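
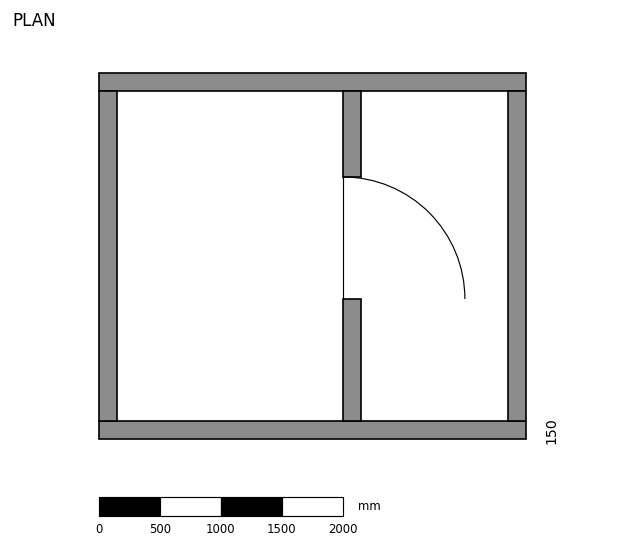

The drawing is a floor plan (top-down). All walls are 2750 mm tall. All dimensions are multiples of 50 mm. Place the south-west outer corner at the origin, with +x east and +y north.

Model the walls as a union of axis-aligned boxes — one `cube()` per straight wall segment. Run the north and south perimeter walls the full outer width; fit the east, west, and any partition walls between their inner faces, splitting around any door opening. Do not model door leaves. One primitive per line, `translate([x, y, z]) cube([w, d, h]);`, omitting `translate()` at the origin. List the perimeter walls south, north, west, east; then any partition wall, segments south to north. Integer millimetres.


cube([3500, 150, 2750]);
translate([0, 2850, 0]) cube([3500, 150, 2750]);
translate([0, 150, 0]) cube([150, 2700, 2750]);
translate([3350, 150, 0]) cube([150, 2700, 2750]);
translate([2000, 150, 0]) cube([150, 1000, 2750]);
translate([2000, 2150, 0]) cube([150, 700, 2750]);


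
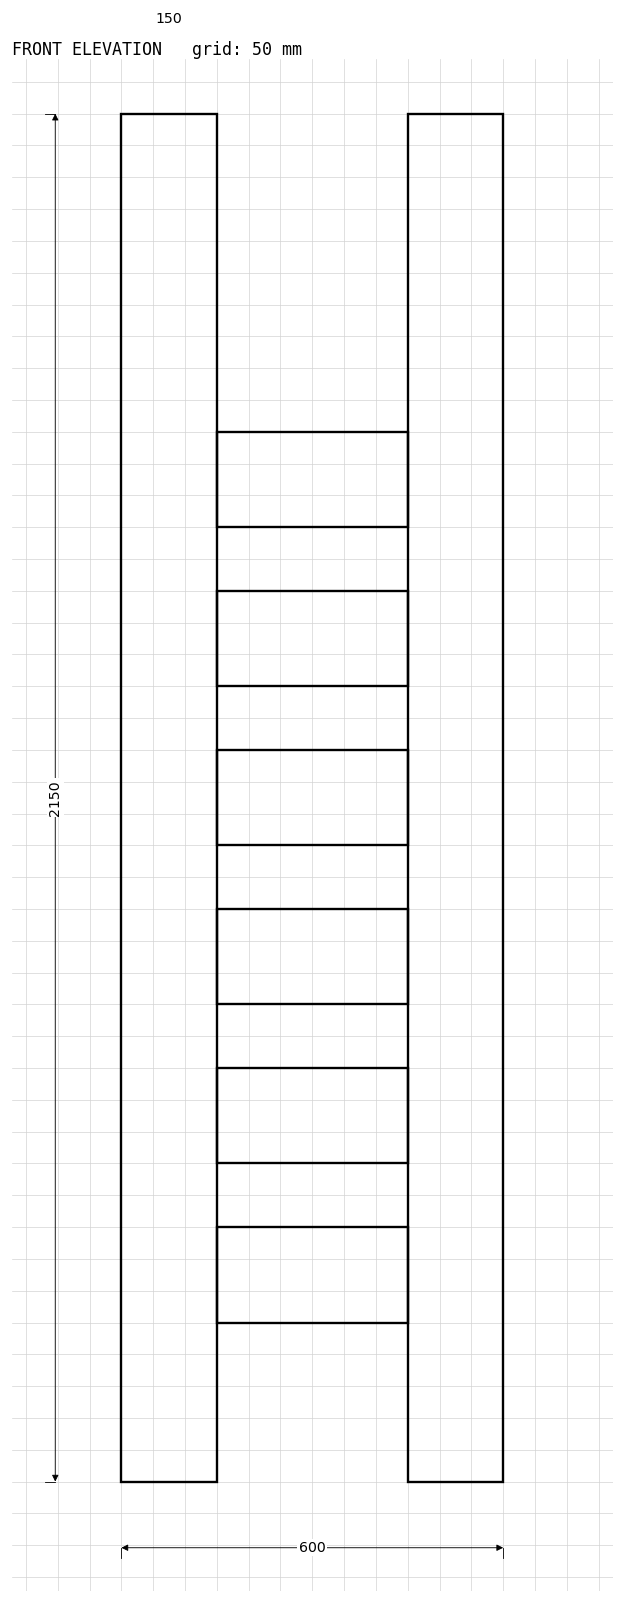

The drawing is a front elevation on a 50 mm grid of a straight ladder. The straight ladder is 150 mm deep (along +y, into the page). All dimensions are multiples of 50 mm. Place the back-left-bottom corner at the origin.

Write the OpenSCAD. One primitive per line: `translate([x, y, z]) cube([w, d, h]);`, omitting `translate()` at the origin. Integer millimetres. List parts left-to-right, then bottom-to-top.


cube([150, 150, 2150]);
translate([150, 0, 250]) cube([300, 150, 150]);
translate([150, 0, 500]) cube([300, 150, 150]);
translate([150, 0, 750]) cube([300, 150, 150]);
translate([150, 0, 1000]) cube([300, 150, 150]);
translate([150, 0, 1250]) cube([300, 150, 150]);
translate([150, 0, 1500]) cube([300, 150, 150]);
translate([450, 0, 0]) cube([150, 150, 2150]);


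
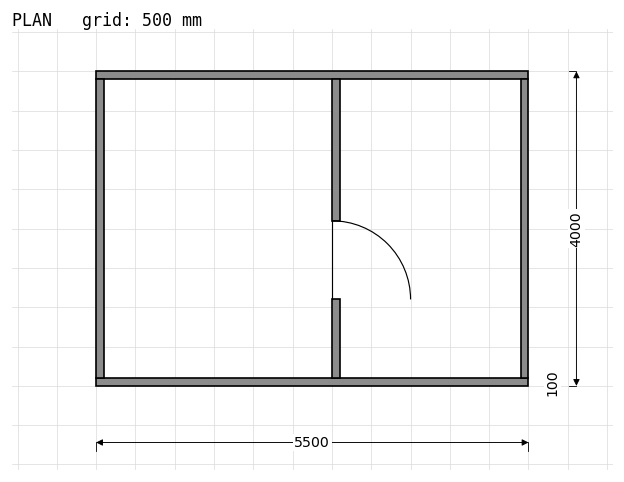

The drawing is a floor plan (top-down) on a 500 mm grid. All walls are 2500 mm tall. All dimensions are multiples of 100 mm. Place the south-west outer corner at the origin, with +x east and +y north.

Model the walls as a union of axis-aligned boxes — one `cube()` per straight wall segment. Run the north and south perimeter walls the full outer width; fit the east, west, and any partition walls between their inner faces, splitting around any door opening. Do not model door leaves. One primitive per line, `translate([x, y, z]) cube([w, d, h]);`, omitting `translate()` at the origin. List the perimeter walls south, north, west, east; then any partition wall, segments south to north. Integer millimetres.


cube([5500, 100, 2500]);
translate([0, 3900, 0]) cube([5500, 100, 2500]);
translate([0, 100, 0]) cube([100, 3800, 2500]);
translate([5400, 100, 0]) cube([100, 3800, 2500]);
translate([3000, 100, 0]) cube([100, 1000, 2500]);
translate([3000, 2100, 0]) cube([100, 1800, 2500]);


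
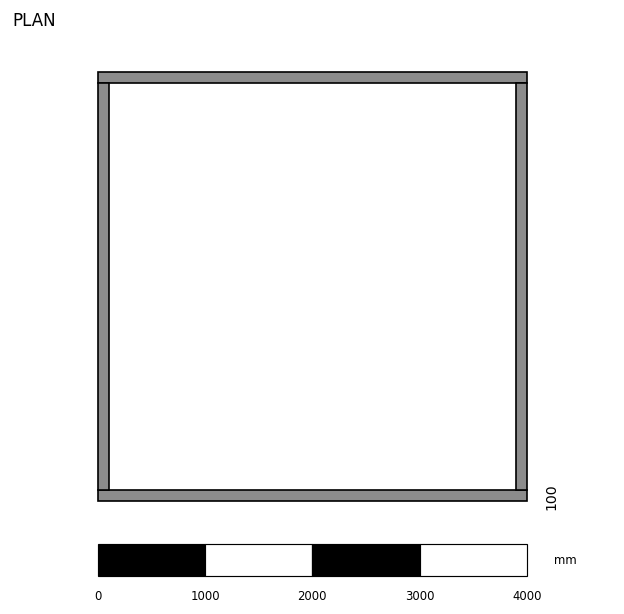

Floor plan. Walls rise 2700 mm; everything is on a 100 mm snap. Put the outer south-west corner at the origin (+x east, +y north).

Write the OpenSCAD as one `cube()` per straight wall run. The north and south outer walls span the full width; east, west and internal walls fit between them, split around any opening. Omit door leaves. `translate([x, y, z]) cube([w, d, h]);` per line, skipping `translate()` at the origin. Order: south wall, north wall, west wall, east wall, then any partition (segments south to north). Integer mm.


cube([4000, 100, 2700]);
translate([0, 3900, 0]) cube([4000, 100, 2700]);
translate([0, 100, 0]) cube([100, 3800, 2700]);
translate([3900, 100, 0]) cube([100, 3800, 2700]);


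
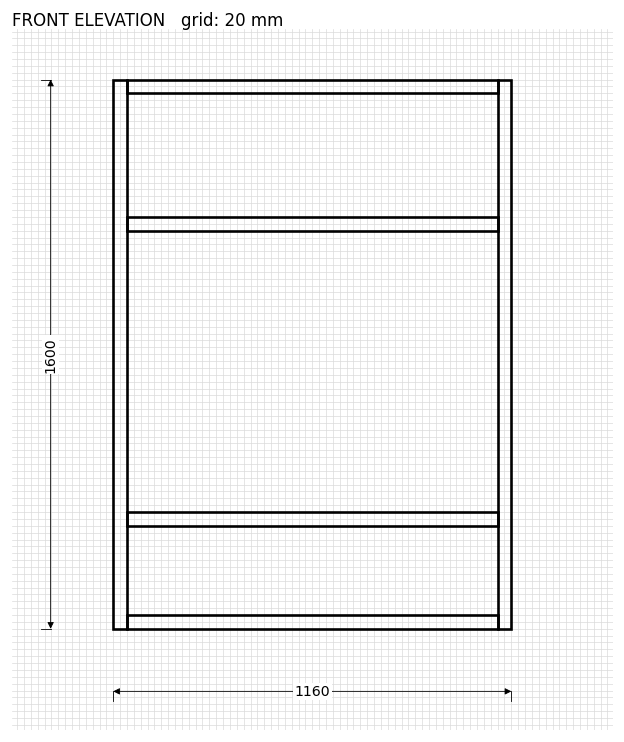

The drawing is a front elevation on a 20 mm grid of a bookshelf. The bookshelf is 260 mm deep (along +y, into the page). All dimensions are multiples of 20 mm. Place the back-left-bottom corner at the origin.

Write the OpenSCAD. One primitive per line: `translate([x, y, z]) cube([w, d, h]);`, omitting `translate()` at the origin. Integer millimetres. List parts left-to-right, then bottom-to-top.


cube([40, 260, 1600]);
translate([40, 0, 0]) cube([1080, 260, 40]);
translate([40, 0, 300]) cube([1080, 260, 40]);
translate([40, 0, 1160]) cube([1080, 260, 40]);
translate([40, 0, 1560]) cube([1080, 260, 40]);
translate([1120, 0, 0]) cube([40, 260, 1600]);


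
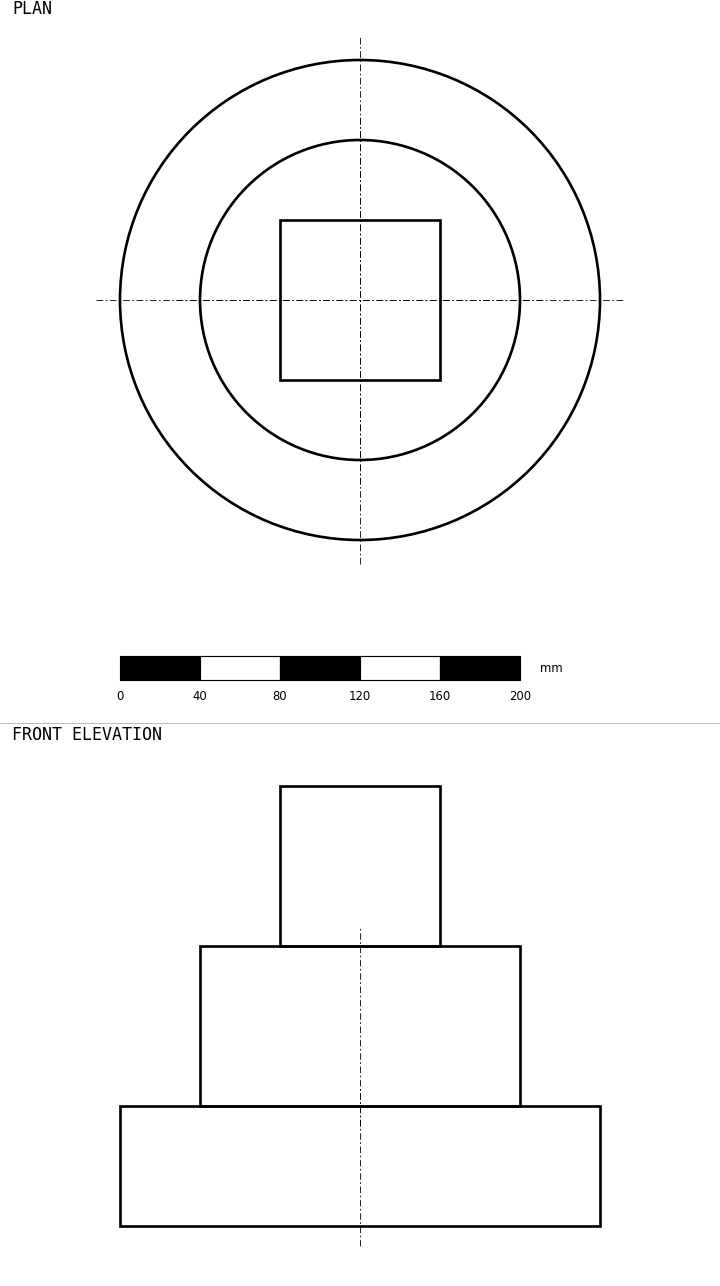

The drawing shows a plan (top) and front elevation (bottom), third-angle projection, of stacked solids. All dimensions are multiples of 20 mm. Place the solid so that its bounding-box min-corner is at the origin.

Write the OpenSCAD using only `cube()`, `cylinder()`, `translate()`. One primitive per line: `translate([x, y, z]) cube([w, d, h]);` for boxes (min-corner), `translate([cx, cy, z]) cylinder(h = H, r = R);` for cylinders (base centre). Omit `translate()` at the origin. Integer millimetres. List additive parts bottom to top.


translate([120, 120, 0]) cylinder(h = 60, r = 120);
translate([120, 120, 60]) cylinder(h = 80, r = 80);
translate([80, 80, 140]) cube([80, 80, 80]);


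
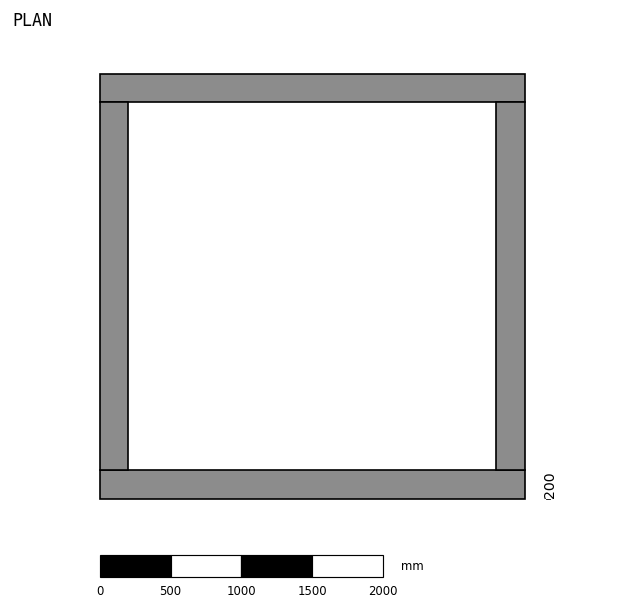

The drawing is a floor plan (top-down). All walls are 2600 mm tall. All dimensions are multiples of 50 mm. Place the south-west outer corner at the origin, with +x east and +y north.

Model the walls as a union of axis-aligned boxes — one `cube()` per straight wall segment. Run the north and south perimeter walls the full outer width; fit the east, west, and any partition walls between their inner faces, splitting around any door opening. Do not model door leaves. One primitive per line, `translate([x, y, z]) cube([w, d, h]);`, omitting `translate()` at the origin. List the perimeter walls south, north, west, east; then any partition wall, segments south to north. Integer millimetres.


cube([3000, 200, 2600]);
translate([0, 2800, 0]) cube([3000, 200, 2600]);
translate([0, 200, 0]) cube([200, 2600, 2600]);
translate([2800, 200, 0]) cube([200, 2600, 2600]);


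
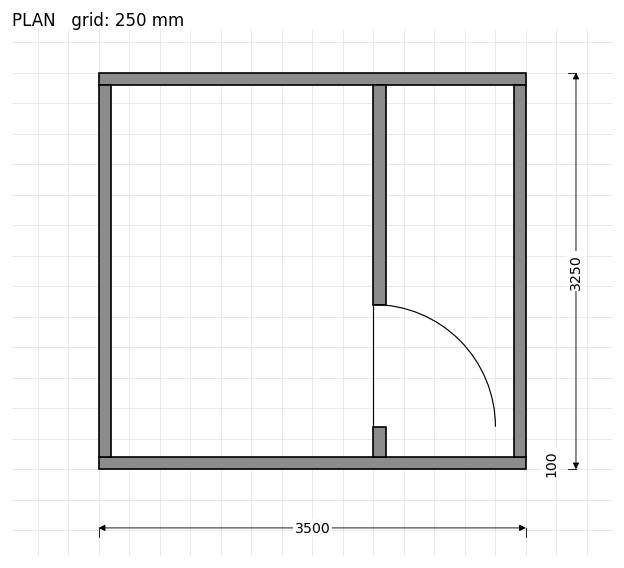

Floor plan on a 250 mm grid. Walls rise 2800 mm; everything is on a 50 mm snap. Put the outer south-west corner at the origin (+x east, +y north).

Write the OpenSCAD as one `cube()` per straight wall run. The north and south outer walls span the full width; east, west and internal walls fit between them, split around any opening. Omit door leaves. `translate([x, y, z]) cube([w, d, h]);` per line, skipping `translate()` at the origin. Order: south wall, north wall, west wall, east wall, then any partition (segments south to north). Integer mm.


cube([3500, 100, 2800]);
translate([0, 3150, 0]) cube([3500, 100, 2800]);
translate([0, 100, 0]) cube([100, 3050, 2800]);
translate([3400, 100, 0]) cube([100, 3050, 2800]);
translate([2250, 100, 0]) cube([100, 250, 2800]);
translate([2250, 1350, 0]) cube([100, 1800, 2800]);


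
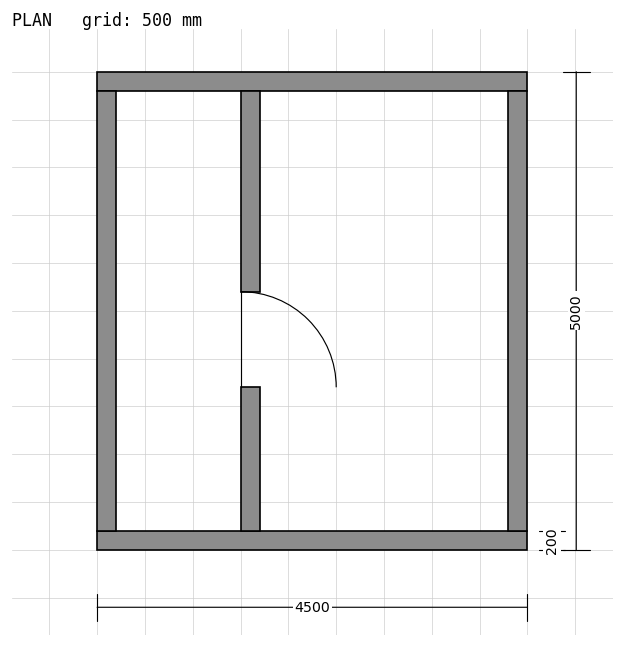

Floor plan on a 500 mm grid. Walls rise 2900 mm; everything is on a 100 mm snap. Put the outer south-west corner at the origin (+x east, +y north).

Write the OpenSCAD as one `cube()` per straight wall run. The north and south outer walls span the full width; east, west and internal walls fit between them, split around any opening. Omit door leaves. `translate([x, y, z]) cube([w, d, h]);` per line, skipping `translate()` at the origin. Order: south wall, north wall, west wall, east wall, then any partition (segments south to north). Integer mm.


cube([4500, 200, 2900]);
translate([0, 4800, 0]) cube([4500, 200, 2900]);
translate([0, 200, 0]) cube([200, 4600, 2900]);
translate([4300, 200, 0]) cube([200, 4600, 2900]);
translate([1500, 200, 0]) cube([200, 1500, 2900]);
translate([1500, 2700, 0]) cube([200, 2100, 2900]);


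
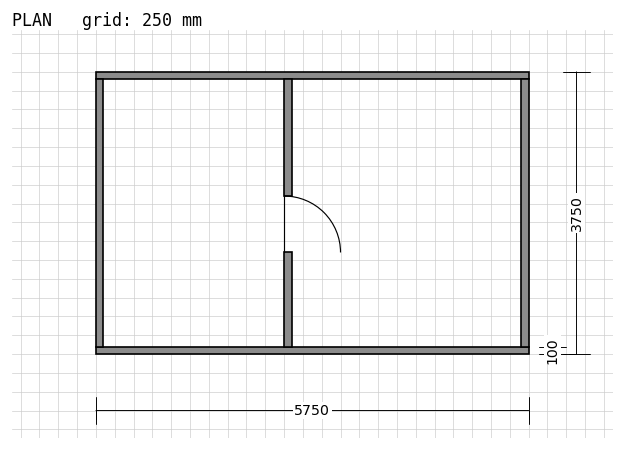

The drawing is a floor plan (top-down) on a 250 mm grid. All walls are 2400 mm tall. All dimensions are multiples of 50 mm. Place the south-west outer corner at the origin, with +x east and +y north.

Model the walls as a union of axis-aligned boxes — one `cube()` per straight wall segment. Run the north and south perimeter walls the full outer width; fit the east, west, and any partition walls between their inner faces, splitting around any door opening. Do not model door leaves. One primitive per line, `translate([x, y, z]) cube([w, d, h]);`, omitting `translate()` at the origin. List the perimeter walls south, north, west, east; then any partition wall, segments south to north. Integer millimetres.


cube([5750, 100, 2400]);
translate([0, 3650, 0]) cube([5750, 100, 2400]);
translate([0, 100, 0]) cube([100, 3550, 2400]);
translate([5650, 100, 0]) cube([100, 3550, 2400]);
translate([2500, 100, 0]) cube([100, 1250, 2400]);
translate([2500, 2100, 0]) cube([100, 1550, 2400]);


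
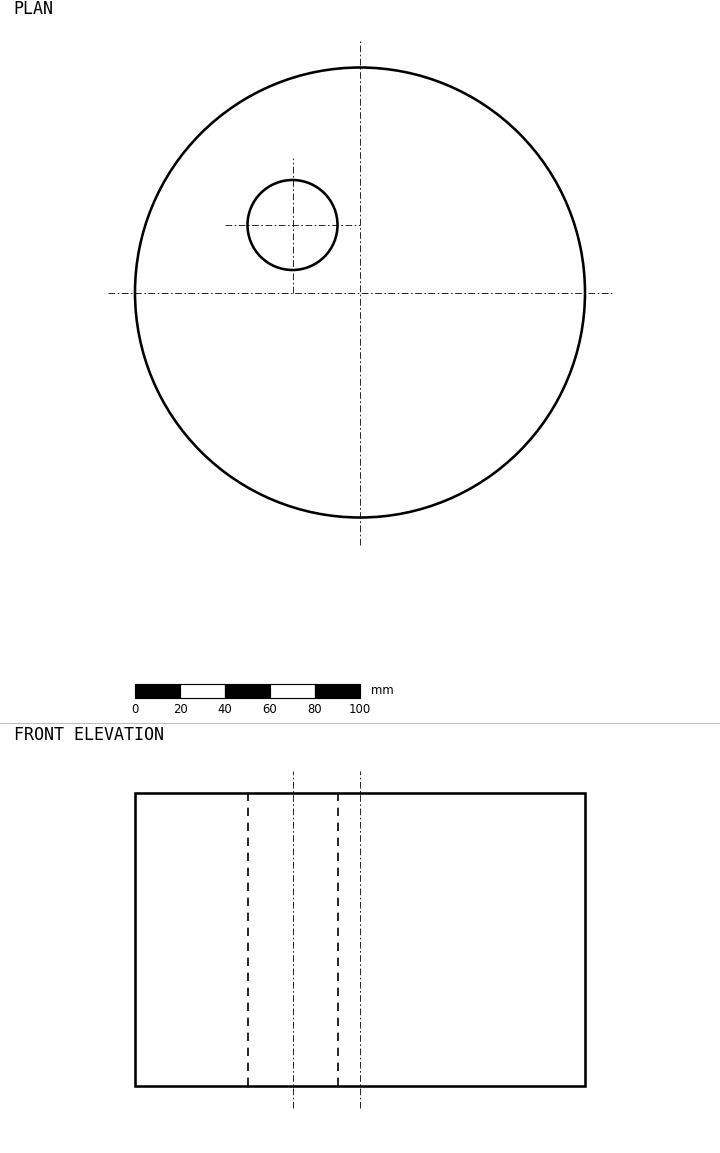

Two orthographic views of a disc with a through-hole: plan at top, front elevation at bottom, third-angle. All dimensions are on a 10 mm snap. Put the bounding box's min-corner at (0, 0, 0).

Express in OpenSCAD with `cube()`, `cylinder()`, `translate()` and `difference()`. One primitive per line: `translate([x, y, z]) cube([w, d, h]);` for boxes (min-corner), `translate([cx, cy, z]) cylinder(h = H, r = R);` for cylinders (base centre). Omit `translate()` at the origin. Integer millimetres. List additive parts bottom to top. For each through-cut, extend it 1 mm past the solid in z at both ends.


difference() {
  translate([100, 100, 0]) cylinder(h = 130, r = 100);
  translate([70, 130, -1]) cylinder(h = 132, r = 20);
}


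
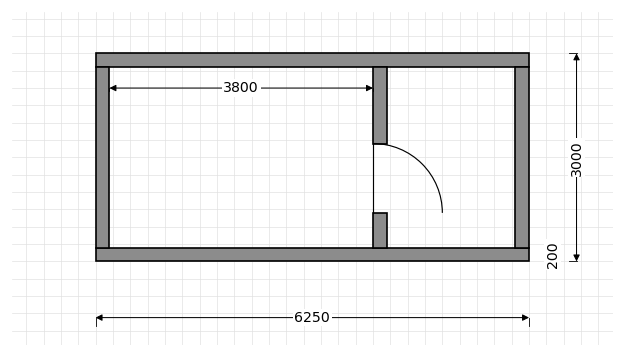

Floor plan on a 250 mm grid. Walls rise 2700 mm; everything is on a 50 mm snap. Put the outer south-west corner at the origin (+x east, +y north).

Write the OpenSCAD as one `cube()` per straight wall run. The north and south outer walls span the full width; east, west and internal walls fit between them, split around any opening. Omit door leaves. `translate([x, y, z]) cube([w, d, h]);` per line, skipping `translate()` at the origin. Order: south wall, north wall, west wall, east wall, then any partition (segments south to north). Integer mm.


cube([6250, 200, 2700]);
translate([0, 2800, 0]) cube([6250, 200, 2700]);
translate([0, 200, 0]) cube([200, 2600, 2700]);
translate([6050, 200, 0]) cube([200, 2600, 2700]);
translate([4000, 200, 0]) cube([200, 500, 2700]);
translate([4000, 1700, 0]) cube([200, 1100, 2700]);


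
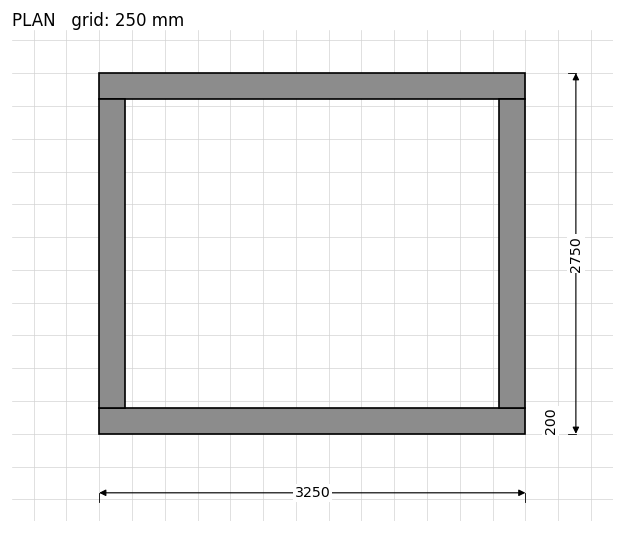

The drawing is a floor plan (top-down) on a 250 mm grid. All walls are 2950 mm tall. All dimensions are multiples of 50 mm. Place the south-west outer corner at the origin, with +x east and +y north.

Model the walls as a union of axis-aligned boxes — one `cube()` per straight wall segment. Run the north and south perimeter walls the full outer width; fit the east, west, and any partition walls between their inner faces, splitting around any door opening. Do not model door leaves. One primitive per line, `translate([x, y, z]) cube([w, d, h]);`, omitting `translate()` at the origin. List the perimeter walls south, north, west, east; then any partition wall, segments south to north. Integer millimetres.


cube([3250, 200, 2950]);
translate([0, 2550, 0]) cube([3250, 200, 2950]);
translate([0, 200, 0]) cube([200, 2350, 2950]);
translate([3050, 200, 0]) cube([200, 2350, 2950]);


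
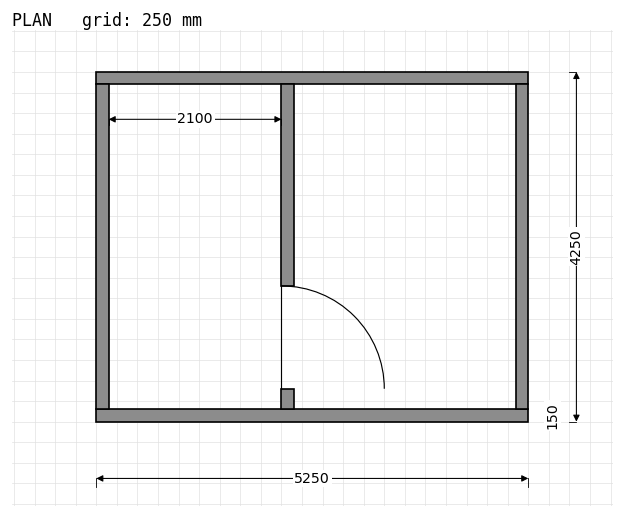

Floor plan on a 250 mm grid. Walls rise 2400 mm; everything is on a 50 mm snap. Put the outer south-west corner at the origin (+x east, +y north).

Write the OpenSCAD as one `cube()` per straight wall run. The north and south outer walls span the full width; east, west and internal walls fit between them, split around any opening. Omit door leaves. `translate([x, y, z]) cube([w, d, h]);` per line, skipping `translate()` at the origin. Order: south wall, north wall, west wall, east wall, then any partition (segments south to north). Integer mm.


cube([5250, 150, 2400]);
translate([0, 4100, 0]) cube([5250, 150, 2400]);
translate([0, 150, 0]) cube([150, 3950, 2400]);
translate([5100, 150, 0]) cube([150, 3950, 2400]);
translate([2250, 150, 0]) cube([150, 250, 2400]);
translate([2250, 1650, 0]) cube([150, 2450, 2400]);


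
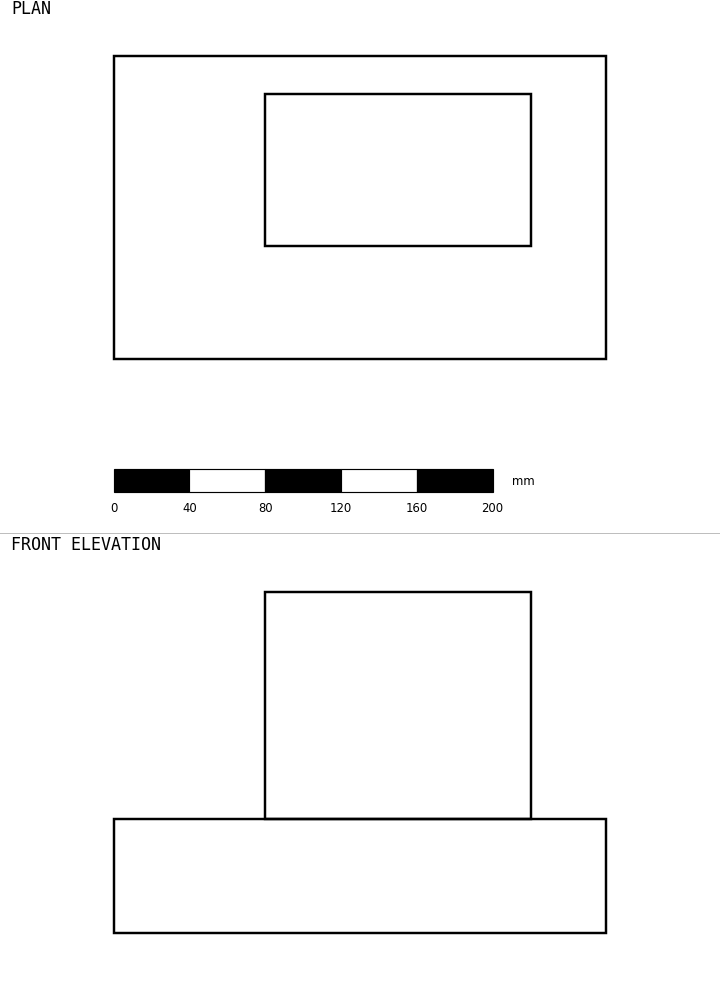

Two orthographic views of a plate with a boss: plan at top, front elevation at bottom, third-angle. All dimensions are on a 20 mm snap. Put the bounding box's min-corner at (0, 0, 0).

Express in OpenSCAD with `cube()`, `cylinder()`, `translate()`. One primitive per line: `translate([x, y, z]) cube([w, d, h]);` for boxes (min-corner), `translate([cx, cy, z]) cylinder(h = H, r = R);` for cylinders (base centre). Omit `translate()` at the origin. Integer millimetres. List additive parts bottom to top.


cube([260, 160, 60]);
translate([80, 60, 60]) cube([140, 80, 120]);


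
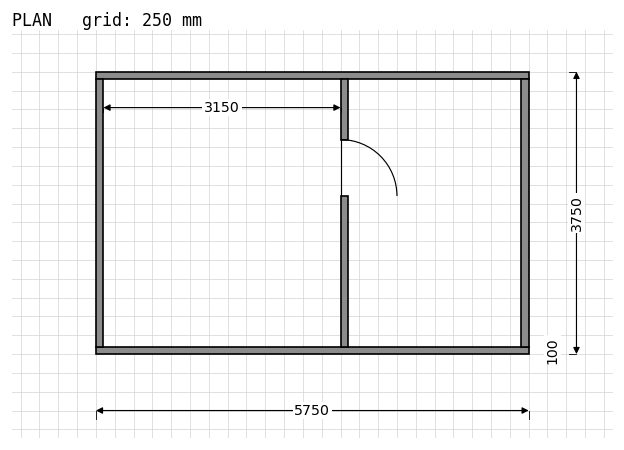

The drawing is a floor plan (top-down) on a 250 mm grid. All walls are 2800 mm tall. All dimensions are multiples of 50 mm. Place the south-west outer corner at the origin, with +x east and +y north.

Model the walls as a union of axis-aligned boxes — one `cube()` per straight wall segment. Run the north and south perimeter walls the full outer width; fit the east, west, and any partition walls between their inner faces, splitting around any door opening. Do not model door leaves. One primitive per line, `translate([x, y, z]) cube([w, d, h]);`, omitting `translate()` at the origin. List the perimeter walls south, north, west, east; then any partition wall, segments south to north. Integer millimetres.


cube([5750, 100, 2800]);
translate([0, 3650, 0]) cube([5750, 100, 2800]);
translate([0, 100, 0]) cube([100, 3550, 2800]);
translate([5650, 100, 0]) cube([100, 3550, 2800]);
translate([3250, 100, 0]) cube([100, 2000, 2800]);
translate([3250, 2850, 0]) cube([100, 800, 2800]);


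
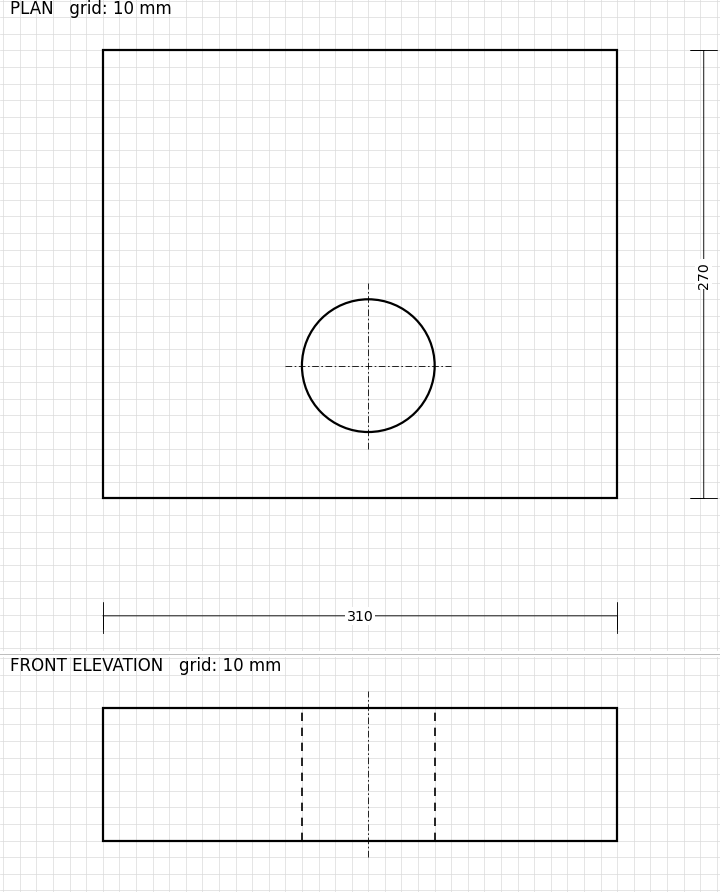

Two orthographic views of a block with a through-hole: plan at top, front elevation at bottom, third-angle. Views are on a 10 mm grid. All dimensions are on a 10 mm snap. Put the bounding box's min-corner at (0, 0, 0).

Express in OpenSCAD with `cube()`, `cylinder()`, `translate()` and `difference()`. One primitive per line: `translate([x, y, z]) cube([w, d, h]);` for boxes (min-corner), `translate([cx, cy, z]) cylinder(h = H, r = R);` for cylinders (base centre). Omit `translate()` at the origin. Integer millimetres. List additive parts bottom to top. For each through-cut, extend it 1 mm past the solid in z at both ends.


difference() {
  cube([310, 270, 80]);
  translate([160, 80, -1]) cylinder(h = 82, r = 40);
}


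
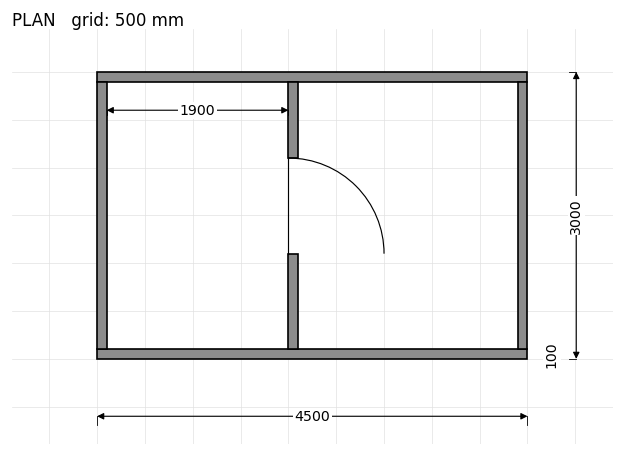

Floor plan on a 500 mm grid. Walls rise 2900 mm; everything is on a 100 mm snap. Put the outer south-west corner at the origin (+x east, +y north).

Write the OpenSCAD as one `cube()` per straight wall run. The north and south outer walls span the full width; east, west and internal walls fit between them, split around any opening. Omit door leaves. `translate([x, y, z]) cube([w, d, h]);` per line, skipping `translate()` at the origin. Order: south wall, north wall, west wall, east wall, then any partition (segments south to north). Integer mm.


cube([4500, 100, 2900]);
translate([0, 2900, 0]) cube([4500, 100, 2900]);
translate([0, 100, 0]) cube([100, 2800, 2900]);
translate([4400, 100, 0]) cube([100, 2800, 2900]);
translate([2000, 100, 0]) cube([100, 1000, 2900]);
translate([2000, 2100, 0]) cube([100, 800, 2900]);


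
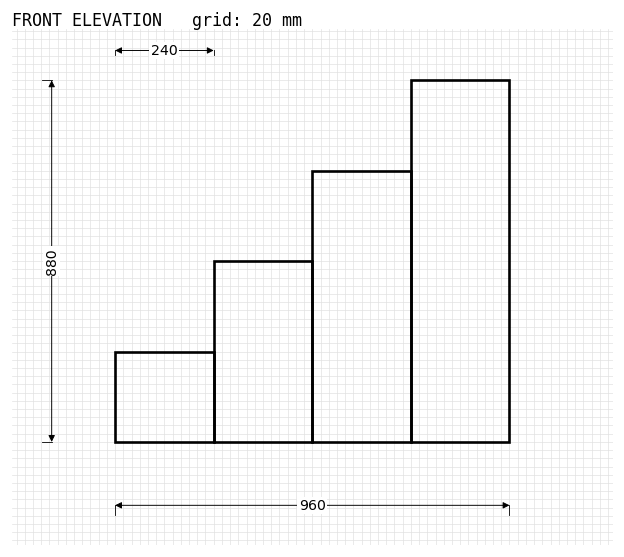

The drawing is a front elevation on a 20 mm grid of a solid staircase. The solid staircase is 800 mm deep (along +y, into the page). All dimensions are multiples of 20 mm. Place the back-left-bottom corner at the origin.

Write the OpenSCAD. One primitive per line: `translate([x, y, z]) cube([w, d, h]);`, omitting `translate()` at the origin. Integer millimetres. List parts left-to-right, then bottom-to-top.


cube([240, 800, 220]);
translate([240, 0, 0]) cube([240, 800, 440]);
translate([480, 0, 0]) cube([240, 800, 660]);
translate([720, 0, 0]) cube([240, 800, 880]);


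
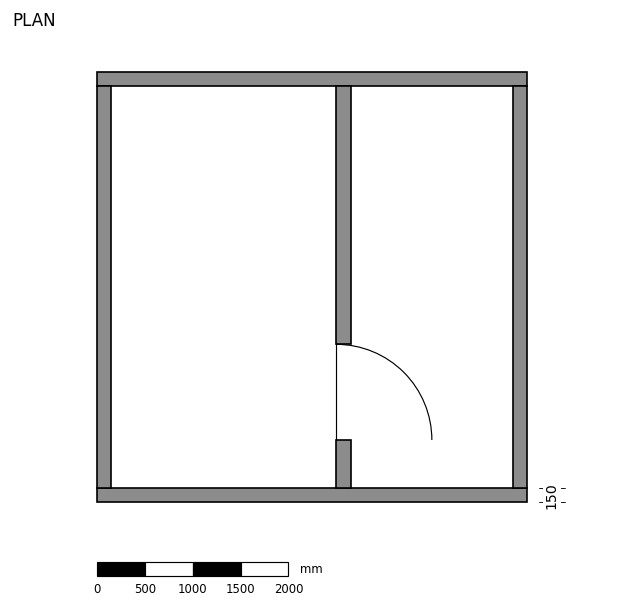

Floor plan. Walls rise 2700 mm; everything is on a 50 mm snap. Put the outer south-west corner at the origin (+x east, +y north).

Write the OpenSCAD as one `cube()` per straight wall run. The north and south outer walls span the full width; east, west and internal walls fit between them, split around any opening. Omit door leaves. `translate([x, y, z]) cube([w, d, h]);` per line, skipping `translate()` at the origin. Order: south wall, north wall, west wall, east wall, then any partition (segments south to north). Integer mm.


cube([4500, 150, 2700]);
translate([0, 4350, 0]) cube([4500, 150, 2700]);
translate([0, 150, 0]) cube([150, 4200, 2700]);
translate([4350, 150, 0]) cube([150, 4200, 2700]);
translate([2500, 150, 0]) cube([150, 500, 2700]);
translate([2500, 1650, 0]) cube([150, 2700, 2700]);


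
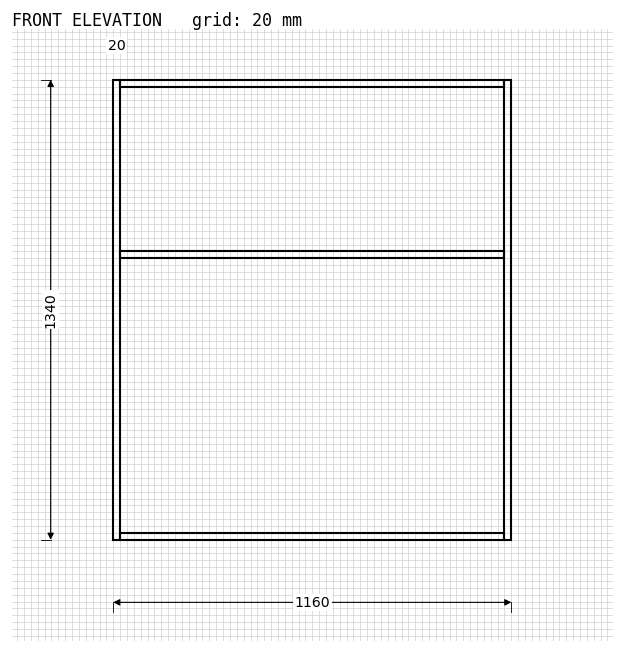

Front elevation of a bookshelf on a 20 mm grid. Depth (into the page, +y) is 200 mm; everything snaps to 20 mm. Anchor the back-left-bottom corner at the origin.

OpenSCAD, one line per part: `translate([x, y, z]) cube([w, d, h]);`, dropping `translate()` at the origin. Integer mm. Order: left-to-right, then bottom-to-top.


cube([20, 200, 1340]);
translate([20, 0, 0]) cube([1120, 200, 20]);
translate([20, 0, 820]) cube([1120, 200, 20]);
translate([20, 0, 1320]) cube([1120, 200, 20]);
translate([1140, 0, 0]) cube([20, 200, 1340]);


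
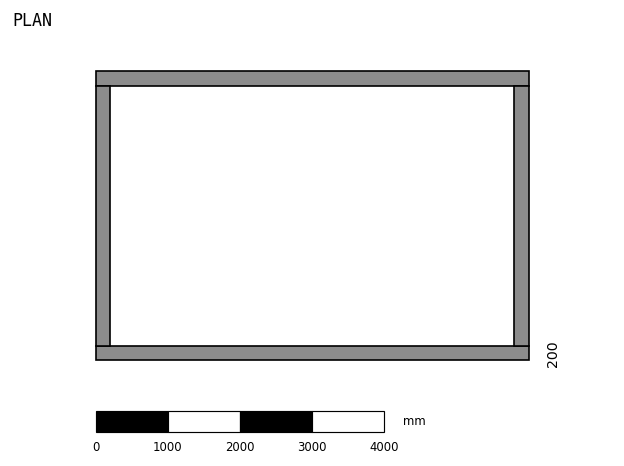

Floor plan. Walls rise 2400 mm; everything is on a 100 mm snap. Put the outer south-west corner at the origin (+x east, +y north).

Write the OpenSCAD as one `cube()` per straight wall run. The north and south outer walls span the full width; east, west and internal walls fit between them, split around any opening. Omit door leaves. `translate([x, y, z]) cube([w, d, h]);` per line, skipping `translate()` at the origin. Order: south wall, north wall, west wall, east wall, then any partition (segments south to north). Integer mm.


cube([6000, 200, 2400]);
translate([0, 3800, 0]) cube([6000, 200, 2400]);
translate([0, 200, 0]) cube([200, 3600, 2400]);
translate([5800, 200, 0]) cube([200, 3600, 2400]);


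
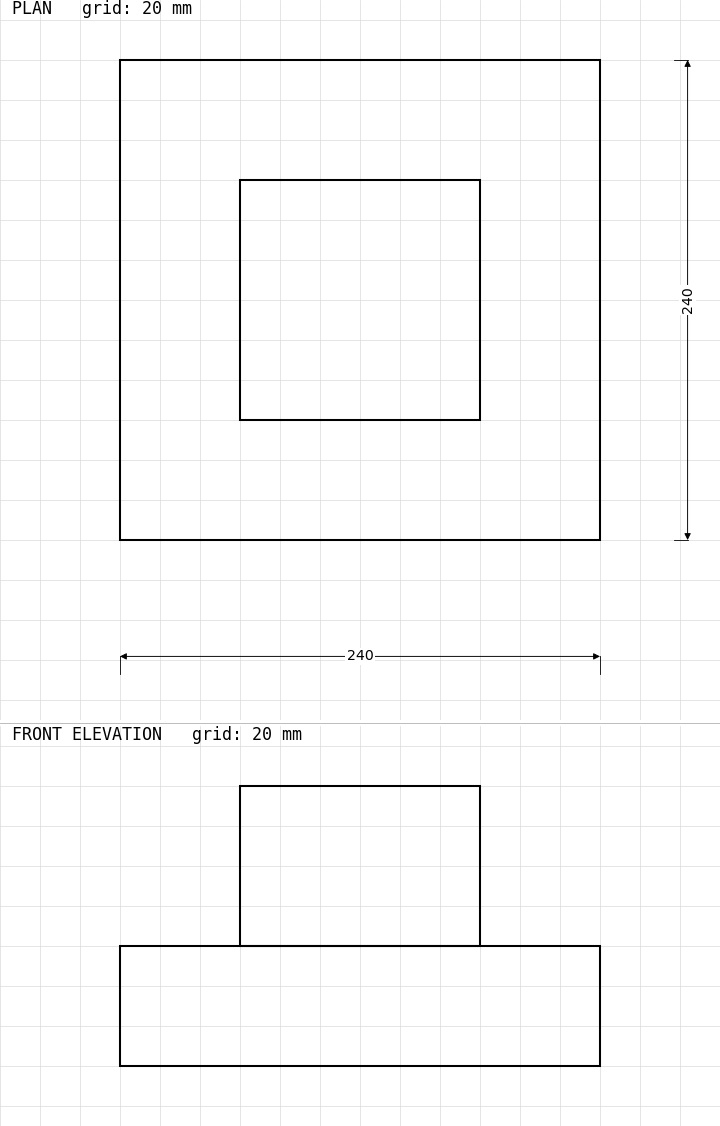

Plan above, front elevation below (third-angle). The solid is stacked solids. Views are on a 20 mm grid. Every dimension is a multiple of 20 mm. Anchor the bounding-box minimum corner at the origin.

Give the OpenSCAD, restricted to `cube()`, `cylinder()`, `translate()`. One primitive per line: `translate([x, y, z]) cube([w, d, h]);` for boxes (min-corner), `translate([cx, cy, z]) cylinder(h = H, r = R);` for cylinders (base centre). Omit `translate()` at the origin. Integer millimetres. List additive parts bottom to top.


cube([240, 240, 60]);
translate([60, 60, 60]) cube([120, 120, 80]);


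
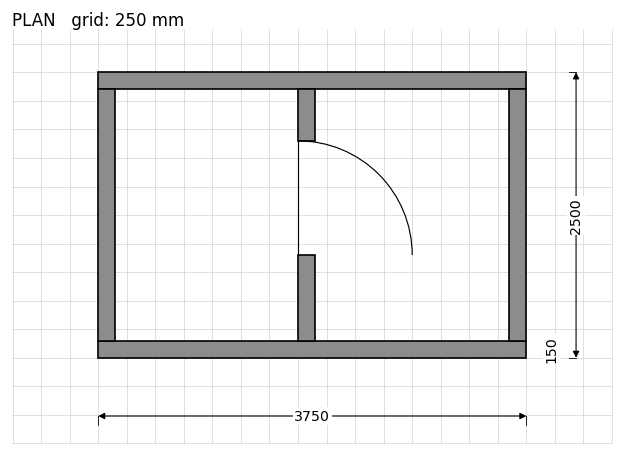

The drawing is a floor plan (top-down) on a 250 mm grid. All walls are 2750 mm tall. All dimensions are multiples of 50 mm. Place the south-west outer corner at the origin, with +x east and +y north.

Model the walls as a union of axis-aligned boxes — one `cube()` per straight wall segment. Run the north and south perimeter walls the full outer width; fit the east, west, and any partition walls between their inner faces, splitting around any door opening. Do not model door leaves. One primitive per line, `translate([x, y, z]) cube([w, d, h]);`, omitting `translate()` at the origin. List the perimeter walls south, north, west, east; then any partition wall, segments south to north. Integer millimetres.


cube([3750, 150, 2750]);
translate([0, 2350, 0]) cube([3750, 150, 2750]);
translate([0, 150, 0]) cube([150, 2200, 2750]);
translate([3600, 150, 0]) cube([150, 2200, 2750]);
translate([1750, 150, 0]) cube([150, 750, 2750]);
translate([1750, 1900, 0]) cube([150, 450, 2750]);


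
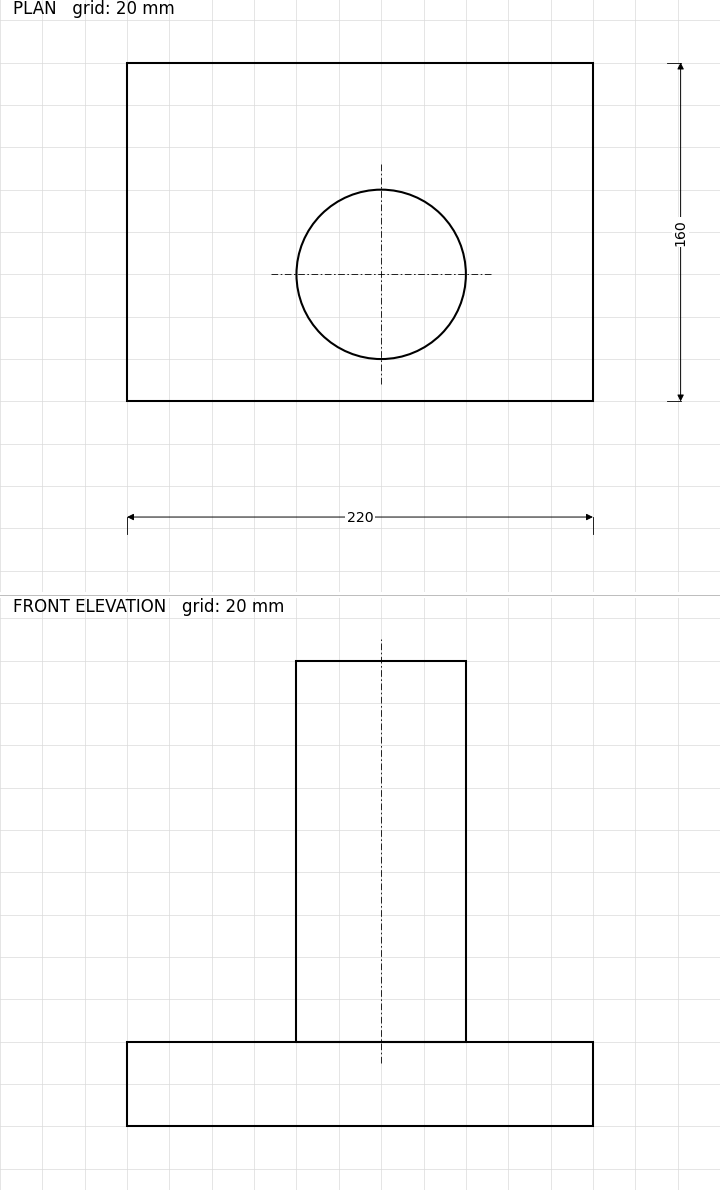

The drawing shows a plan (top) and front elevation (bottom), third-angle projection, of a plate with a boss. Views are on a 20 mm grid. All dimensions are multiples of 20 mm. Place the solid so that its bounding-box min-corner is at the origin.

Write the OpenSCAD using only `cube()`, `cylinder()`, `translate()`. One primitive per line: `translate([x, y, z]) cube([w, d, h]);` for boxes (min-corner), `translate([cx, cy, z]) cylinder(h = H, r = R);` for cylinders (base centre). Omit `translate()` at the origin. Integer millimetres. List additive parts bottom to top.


cube([220, 160, 40]);
translate([120, 60, 40]) cylinder(h = 180, r = 40);


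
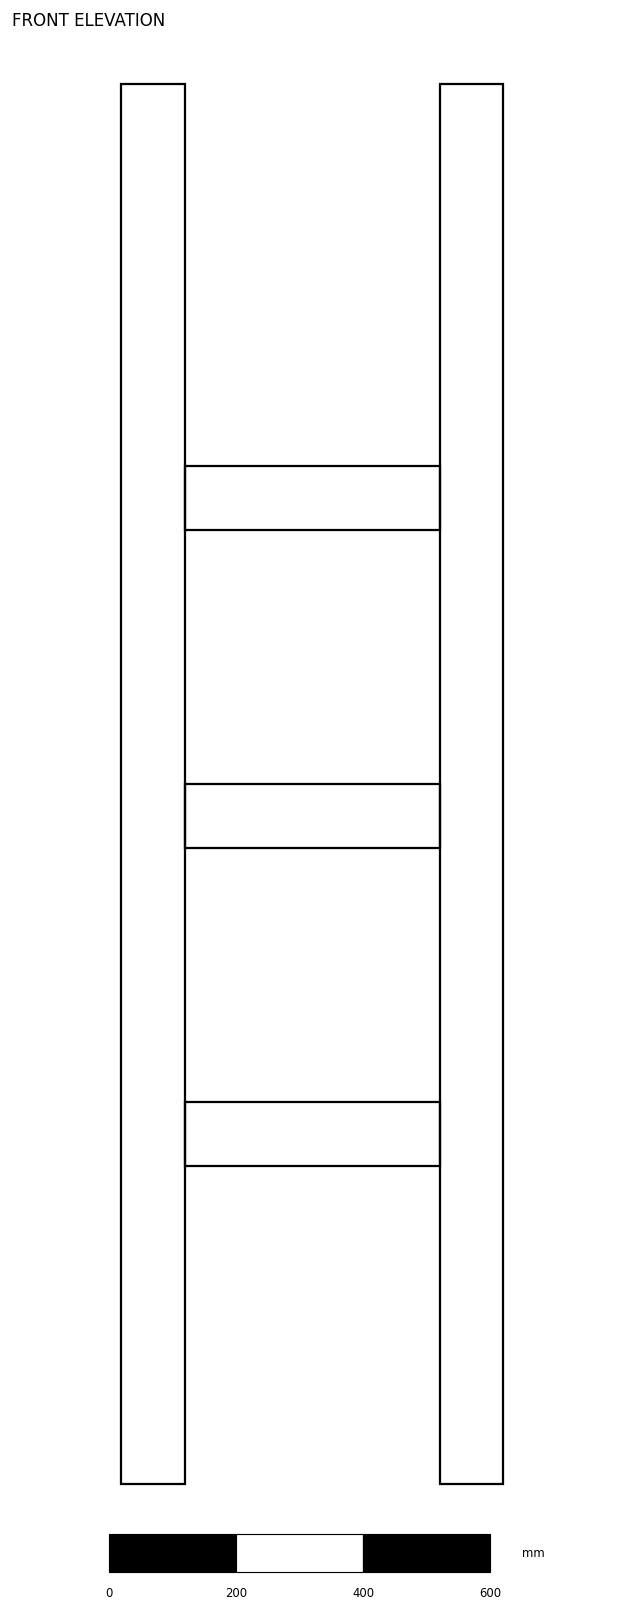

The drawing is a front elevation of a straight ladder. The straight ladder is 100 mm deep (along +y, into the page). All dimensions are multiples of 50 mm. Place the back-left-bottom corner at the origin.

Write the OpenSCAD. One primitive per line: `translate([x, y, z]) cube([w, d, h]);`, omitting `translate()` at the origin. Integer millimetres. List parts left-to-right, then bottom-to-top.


cube([100, 100, 2200]);
translate([100, 0, 500]) cube([400, 100, 100]);
translate([100, 0, 1000]) cube([400, 100, 100]);
translate([100, 0, 1500]) cube([400, 100, 100]);
translate([500, 0, 0]) cube([100, 100, 2200]);


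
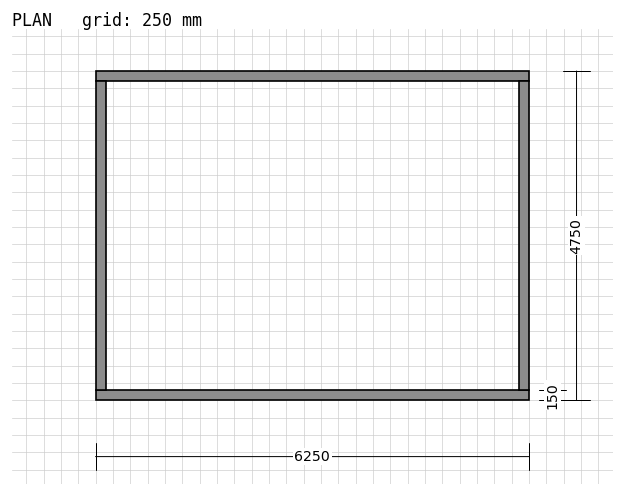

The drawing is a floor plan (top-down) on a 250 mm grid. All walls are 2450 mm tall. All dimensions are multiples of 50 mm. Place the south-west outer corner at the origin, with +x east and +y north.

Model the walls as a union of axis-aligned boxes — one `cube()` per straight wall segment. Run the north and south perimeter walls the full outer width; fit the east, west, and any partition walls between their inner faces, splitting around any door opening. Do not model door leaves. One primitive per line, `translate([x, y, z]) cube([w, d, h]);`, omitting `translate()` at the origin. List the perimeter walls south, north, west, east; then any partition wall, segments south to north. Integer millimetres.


cube([6250, 150, 2450]);
translate([0, 4600, 0]) cube([6250, 150, 2450]);
translate([0, 150, 0]) cube([150, 4450, 2450]);
translate([6100, 150, 0]) cube([150, 4450, 2450]);


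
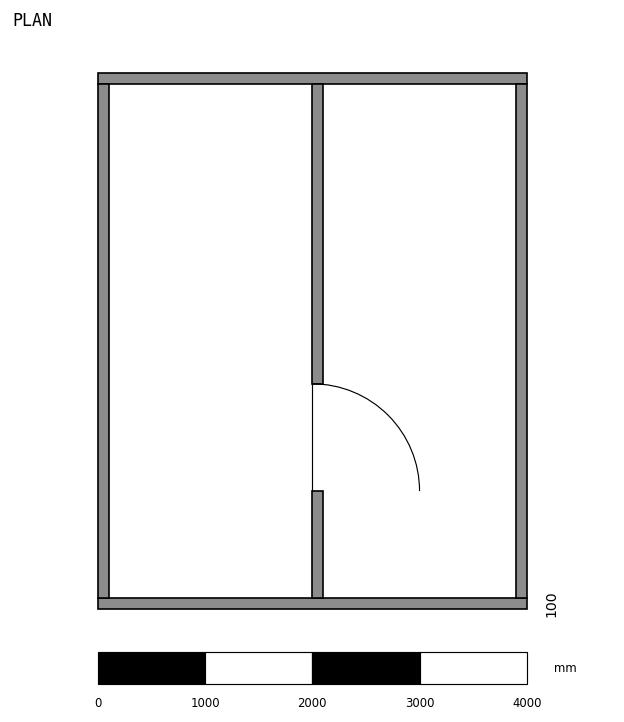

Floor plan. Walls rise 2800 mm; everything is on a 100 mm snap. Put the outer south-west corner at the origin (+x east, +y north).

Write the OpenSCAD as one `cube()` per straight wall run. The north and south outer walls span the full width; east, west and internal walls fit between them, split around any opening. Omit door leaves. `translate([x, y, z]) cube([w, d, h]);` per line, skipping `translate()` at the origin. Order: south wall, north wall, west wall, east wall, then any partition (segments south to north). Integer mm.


cube([4000, 100, 2800]);
translate([0, 4900, 0]) cube([4000, 100, 2800]);
translate([0, 100, 0]) cube([100, 4800, 2800]);
translate([3900, 100, 0]) cube([100, 4800, 2800]);
translate([2000, 100, 0]) cube([100, 1000, 2800]);
translate([2000, 2100, 0]) cube([100, 2800, 2800]);


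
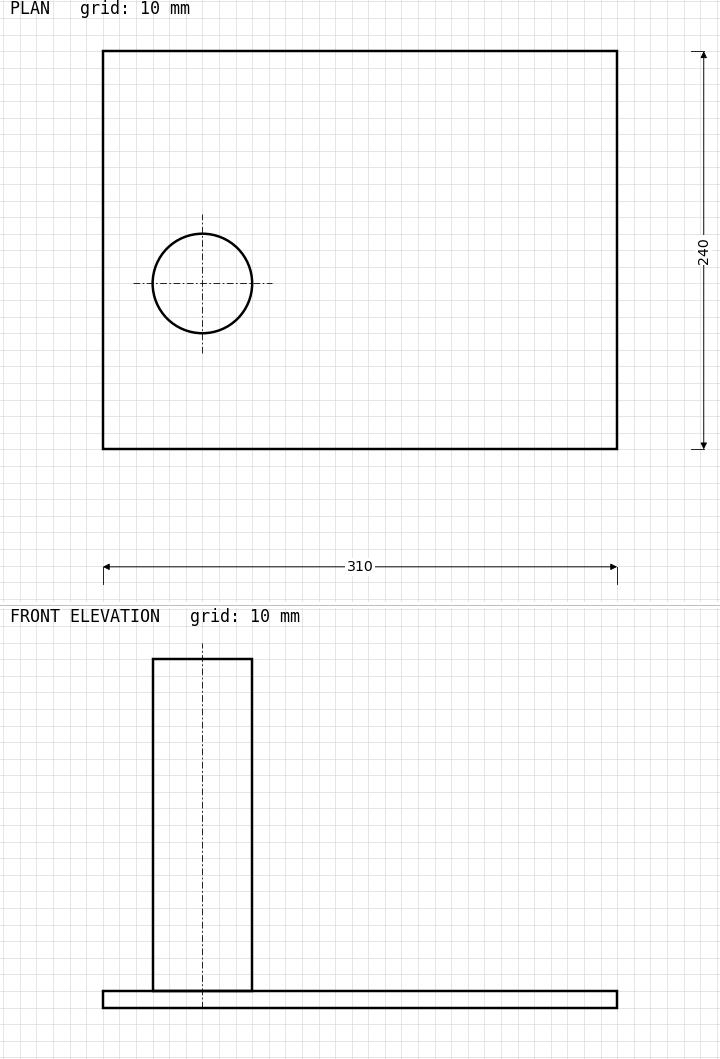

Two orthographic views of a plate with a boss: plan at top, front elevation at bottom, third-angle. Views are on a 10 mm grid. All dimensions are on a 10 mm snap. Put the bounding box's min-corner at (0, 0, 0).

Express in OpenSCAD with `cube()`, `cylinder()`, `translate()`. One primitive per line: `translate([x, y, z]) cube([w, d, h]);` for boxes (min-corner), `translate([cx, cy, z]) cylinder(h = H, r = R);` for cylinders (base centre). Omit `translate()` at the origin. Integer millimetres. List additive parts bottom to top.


cube([310, 240, 10]);
translate([60, 100, 10]) cylinder(h = 200, r = 30);


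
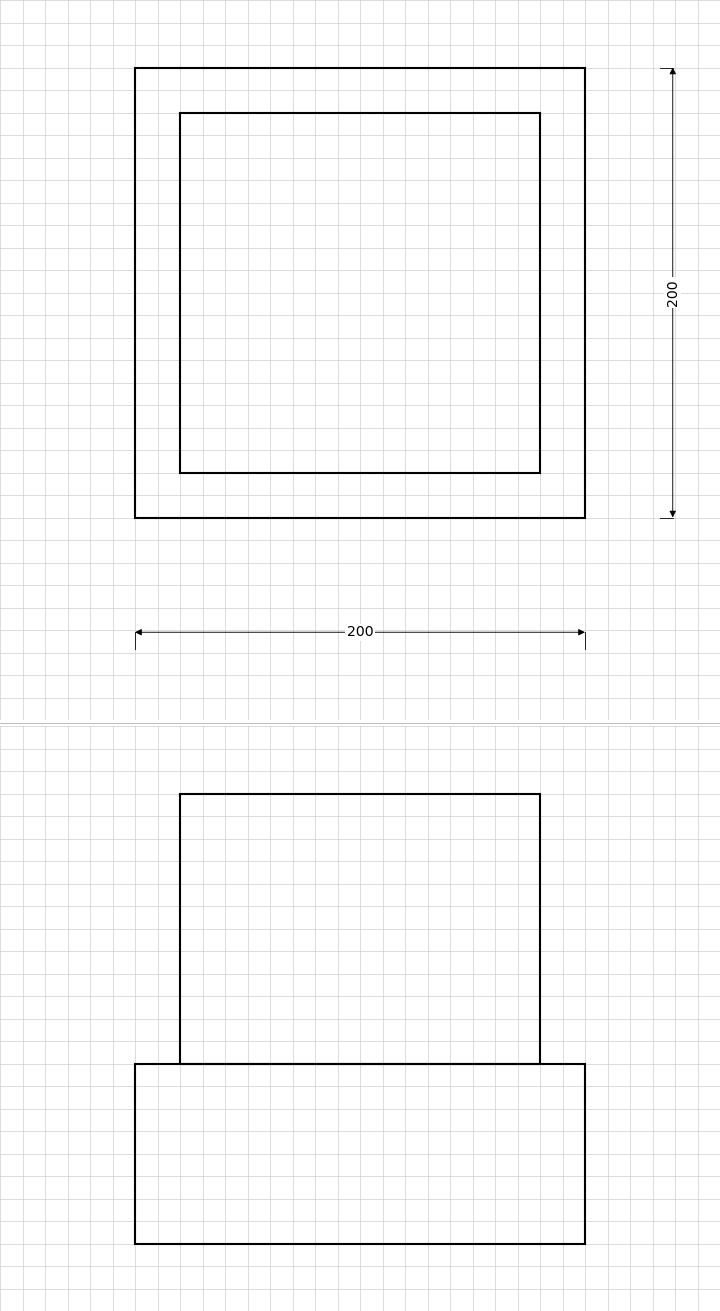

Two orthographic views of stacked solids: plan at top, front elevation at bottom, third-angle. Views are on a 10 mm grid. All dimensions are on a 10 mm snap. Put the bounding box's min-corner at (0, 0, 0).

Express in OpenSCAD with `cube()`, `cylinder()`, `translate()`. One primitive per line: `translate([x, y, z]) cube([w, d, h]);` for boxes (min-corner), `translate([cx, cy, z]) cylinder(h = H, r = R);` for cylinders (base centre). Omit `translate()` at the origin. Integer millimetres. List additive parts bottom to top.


cube([200, 200, 80]);
translate([20, 20, 80]) cube([160, 160, 120]);


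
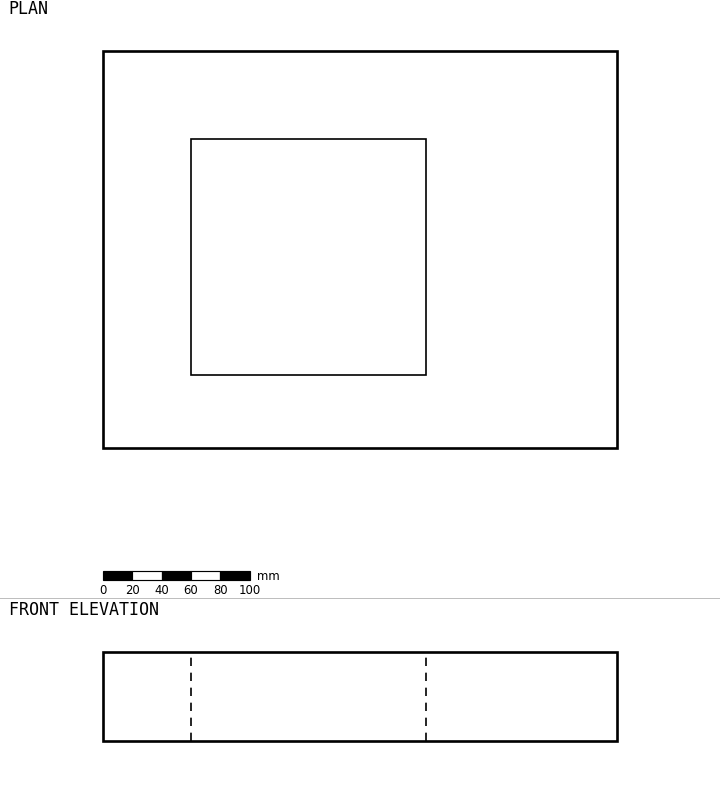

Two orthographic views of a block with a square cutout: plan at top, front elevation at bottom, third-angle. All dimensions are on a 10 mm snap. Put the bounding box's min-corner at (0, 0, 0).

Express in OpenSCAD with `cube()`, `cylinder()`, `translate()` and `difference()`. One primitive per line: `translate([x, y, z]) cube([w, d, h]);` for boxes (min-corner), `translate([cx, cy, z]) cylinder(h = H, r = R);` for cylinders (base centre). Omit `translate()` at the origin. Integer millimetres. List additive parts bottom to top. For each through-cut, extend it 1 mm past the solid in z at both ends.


difference() {
  cube([350, 270, 60]);
  translate([60, 50, -1]) cube([160, 160, 62]);
}


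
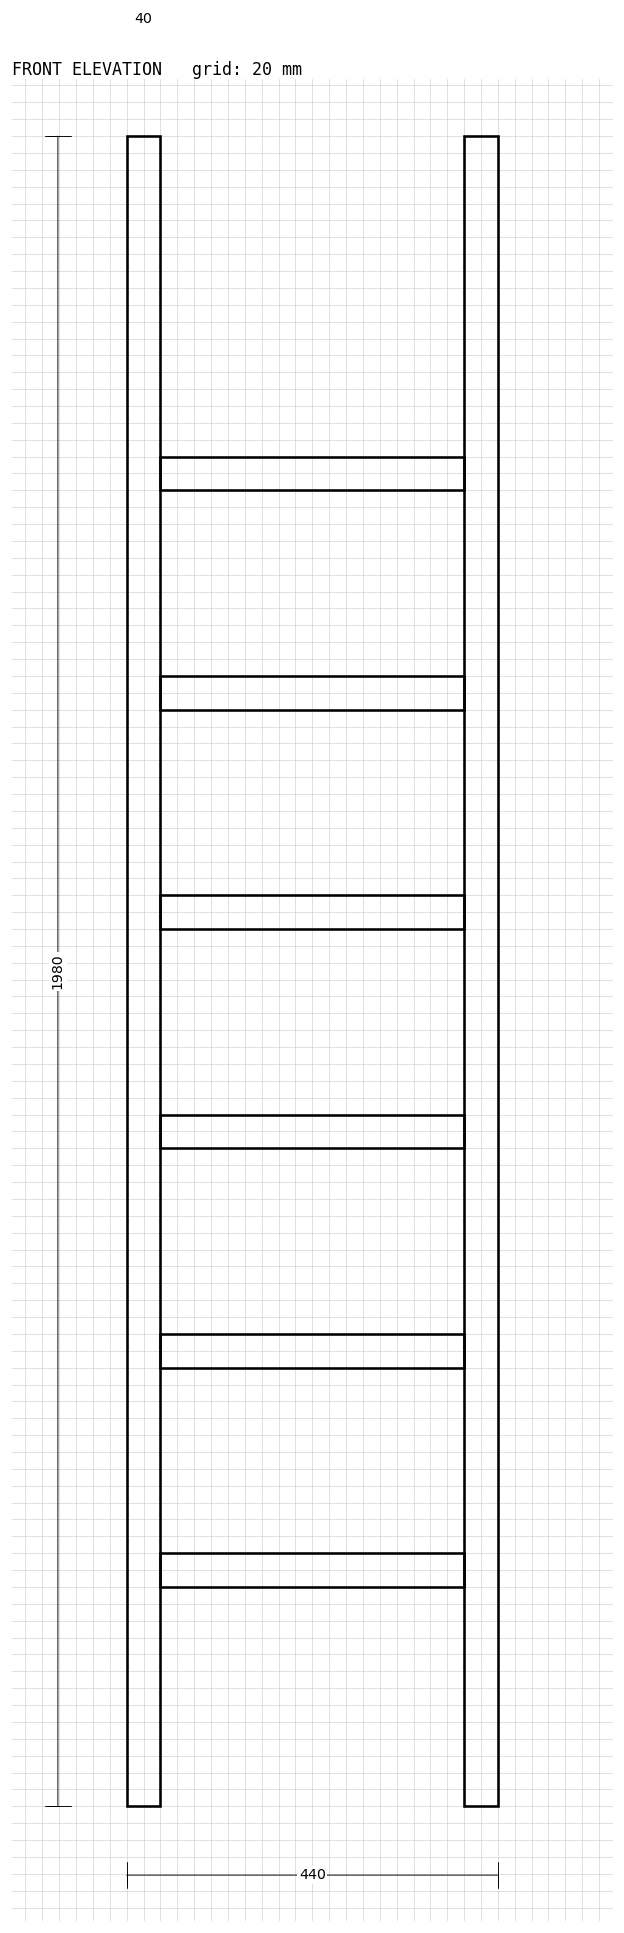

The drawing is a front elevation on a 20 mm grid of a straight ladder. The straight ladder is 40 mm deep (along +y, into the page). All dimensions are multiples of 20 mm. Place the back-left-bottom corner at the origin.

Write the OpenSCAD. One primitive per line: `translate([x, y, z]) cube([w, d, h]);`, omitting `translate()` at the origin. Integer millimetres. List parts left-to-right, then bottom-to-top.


cube([40, 40, 1980]);
translate([40, 0, 260]) cube([360, 40, 40]);
translate([40, 0, 520]) cube([360, 40, 40]);
translate([40, 0, 780]) cube([360, 40, 40]);
translate([40, 0, 1040]) cube([360, 40, 40]);
translate([40, 0, 1300]) cube([360, 40, 40]);
translate([40, 0, 1560]) cube([360, 40, 40]);
translate([400, 0, 0]) cube([40, 40, 1980]);


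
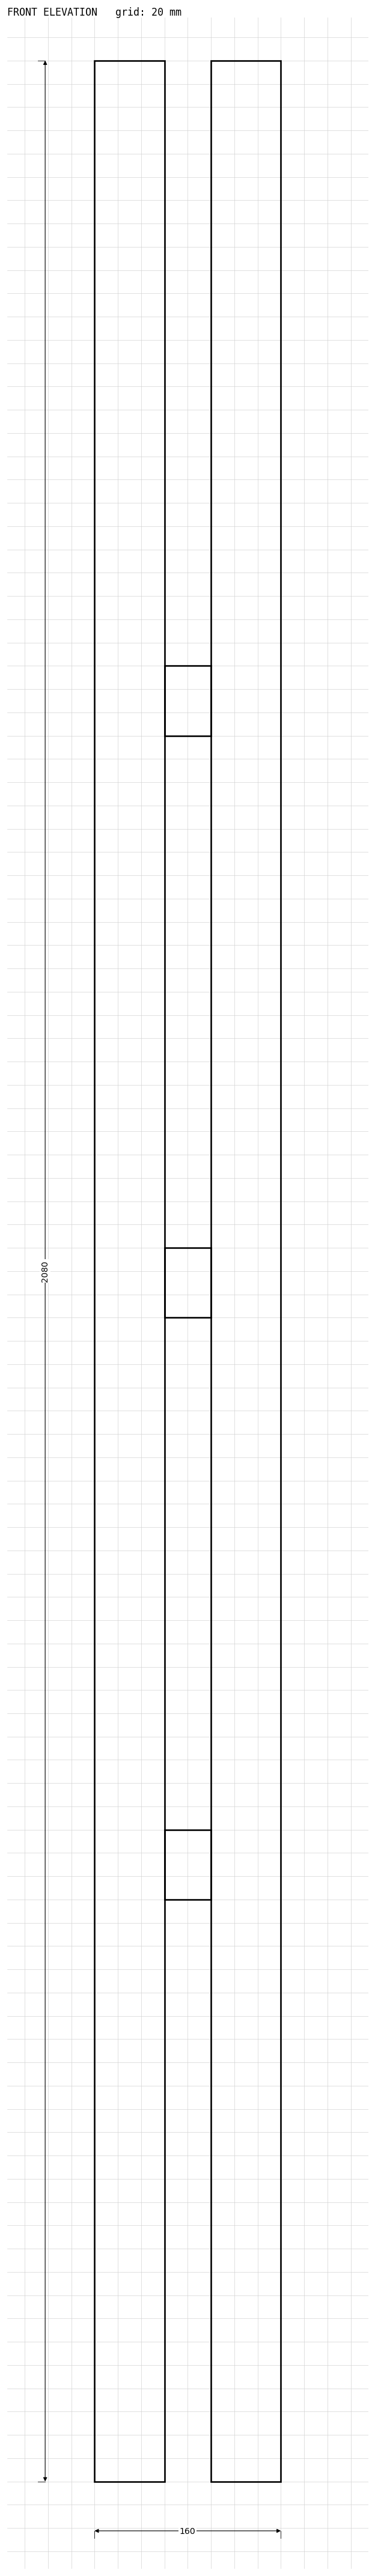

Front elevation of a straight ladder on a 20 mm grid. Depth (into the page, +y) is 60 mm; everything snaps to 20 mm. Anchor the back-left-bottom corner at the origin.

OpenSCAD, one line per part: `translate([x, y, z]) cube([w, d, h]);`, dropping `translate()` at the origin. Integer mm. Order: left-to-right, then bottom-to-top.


cube([60, 60, 2080]);
translate([60, 0, 500]) cube([40, 60, 60]);
translate([60, 0, 1000]) cube([40, 60, 60]);
translate([60, 0, 1500]) cube([40, 60, 60]);
translate([100, 0, 0]) cube([60, 60, 2080]);


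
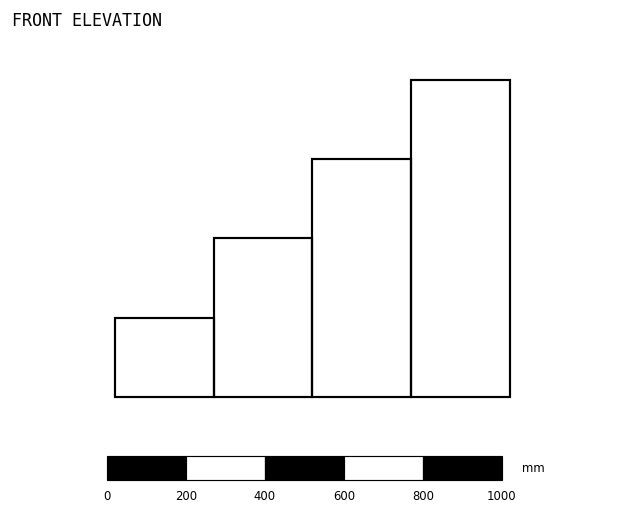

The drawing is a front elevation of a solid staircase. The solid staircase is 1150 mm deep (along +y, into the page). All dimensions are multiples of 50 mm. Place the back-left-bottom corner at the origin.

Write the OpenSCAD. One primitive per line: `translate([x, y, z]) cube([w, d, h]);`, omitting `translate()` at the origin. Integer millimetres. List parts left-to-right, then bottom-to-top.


cube([250, 1150, 200]);
translate([250, 0, 0]) cube([250, 1150, 400]);
translate([500, 0, 0]) cube([250, 1150, 600]);
translate([750, 0, 0]) cube([250, 1150, 800]);


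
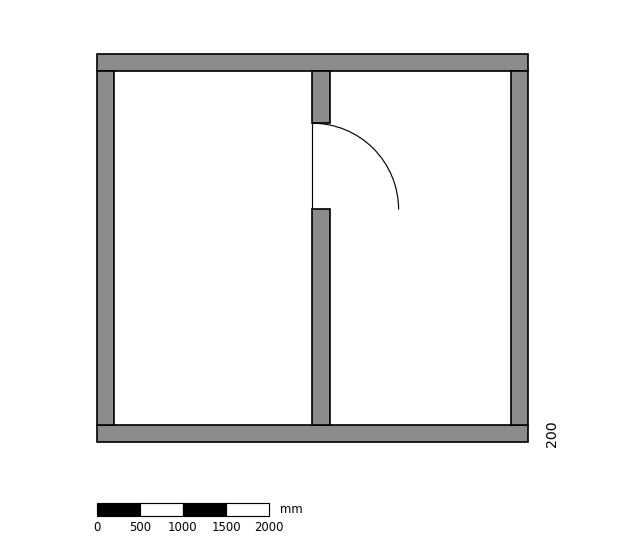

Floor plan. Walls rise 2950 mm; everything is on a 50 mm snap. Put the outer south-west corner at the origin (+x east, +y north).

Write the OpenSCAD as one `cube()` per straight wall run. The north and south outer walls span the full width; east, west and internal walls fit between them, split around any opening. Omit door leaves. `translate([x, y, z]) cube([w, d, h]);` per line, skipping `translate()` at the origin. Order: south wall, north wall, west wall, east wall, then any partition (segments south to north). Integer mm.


cube([5000, 200, 2950]);
translate([0, 4300, 0]) cube([5000, 200, 2950]);
translate([0, 200, 0]) cube([200, 4100, 2950]);
translate([4800, 200, 0]) cube([200, 4100, 2950]);
translate([2500, 200, 0]) cube([200, 2500, 2950]);
translate([2500, 3700, 0]) cube([200, 600, 2950]);


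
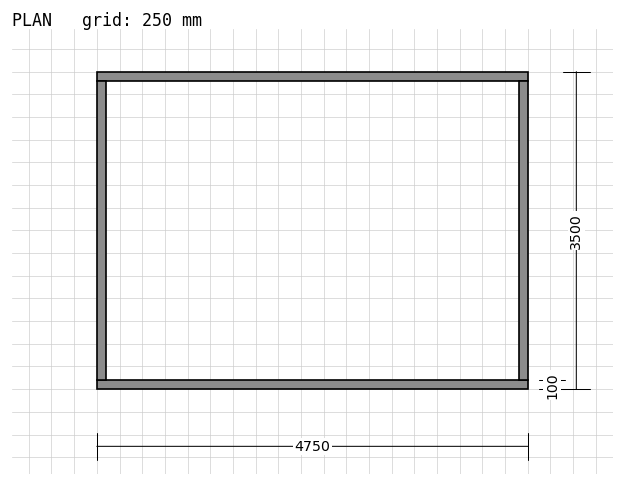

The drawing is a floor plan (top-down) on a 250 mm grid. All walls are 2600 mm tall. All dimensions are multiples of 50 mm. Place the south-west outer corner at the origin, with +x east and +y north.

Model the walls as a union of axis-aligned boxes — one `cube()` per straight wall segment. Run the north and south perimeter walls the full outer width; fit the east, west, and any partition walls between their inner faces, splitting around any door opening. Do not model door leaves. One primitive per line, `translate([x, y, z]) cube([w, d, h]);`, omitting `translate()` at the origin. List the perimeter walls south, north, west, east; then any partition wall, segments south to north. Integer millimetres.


cube([4750, 100, 2600]);
translate([0, 3400, 0]) cube([4750, 100, 2600]);
translate([0, 100, 0]) cube([100, 3300, 2600]);
translate([4650, 100, 0]) cube([100, 3300, 2600]);


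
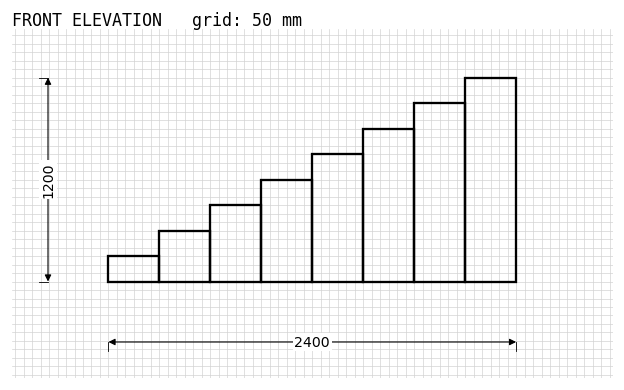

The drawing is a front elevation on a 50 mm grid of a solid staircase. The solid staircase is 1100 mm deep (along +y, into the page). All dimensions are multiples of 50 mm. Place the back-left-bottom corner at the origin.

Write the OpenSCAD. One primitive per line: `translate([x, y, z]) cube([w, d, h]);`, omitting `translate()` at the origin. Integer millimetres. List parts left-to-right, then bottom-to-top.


cube([300, 1100, 150]);
translate([300, 0, 0]) cube([300, 1100, 300]);
translate([600, 0, 0]) cube([300, 1100, 450]);
translate([900, 0, 0]) cube([300, 1100, 600]);
translate([1200, 0, 0]) cube([300, 1100, 750]);
translate([1500, 0, 0]) cube([300, 1100, 900]);
translate([1800, 0, 0]) cube([300, 1100, 1050]);
translate([2100, 0, 0]) cube([300, 1100, 1200]);


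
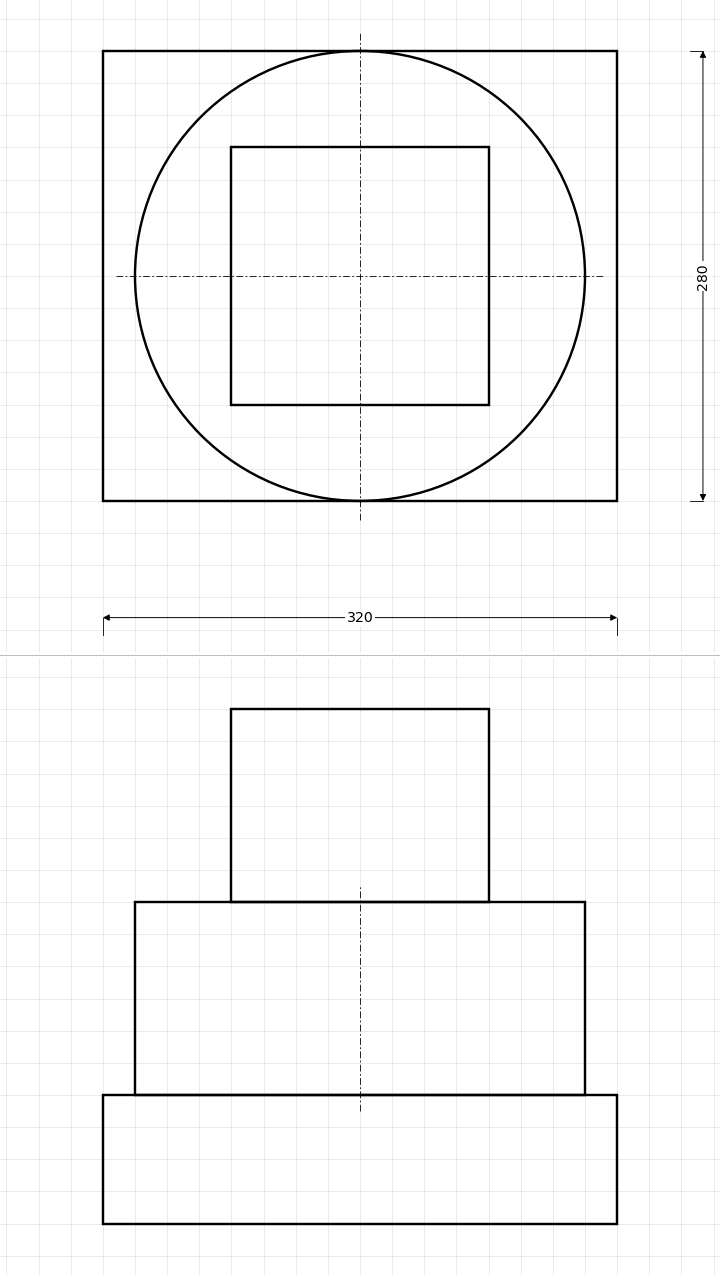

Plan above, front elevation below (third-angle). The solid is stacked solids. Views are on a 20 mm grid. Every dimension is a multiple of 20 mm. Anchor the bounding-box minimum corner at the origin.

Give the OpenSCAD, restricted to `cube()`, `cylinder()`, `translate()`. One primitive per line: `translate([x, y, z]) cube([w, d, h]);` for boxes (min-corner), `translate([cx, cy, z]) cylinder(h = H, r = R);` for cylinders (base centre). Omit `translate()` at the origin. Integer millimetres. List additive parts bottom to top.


cube([320, 280, 80]);
translate([160, 140, 80]) cylinder(h = 120, r = 140);
translate([80, 60, 200]) cube([160, 160, 120]);


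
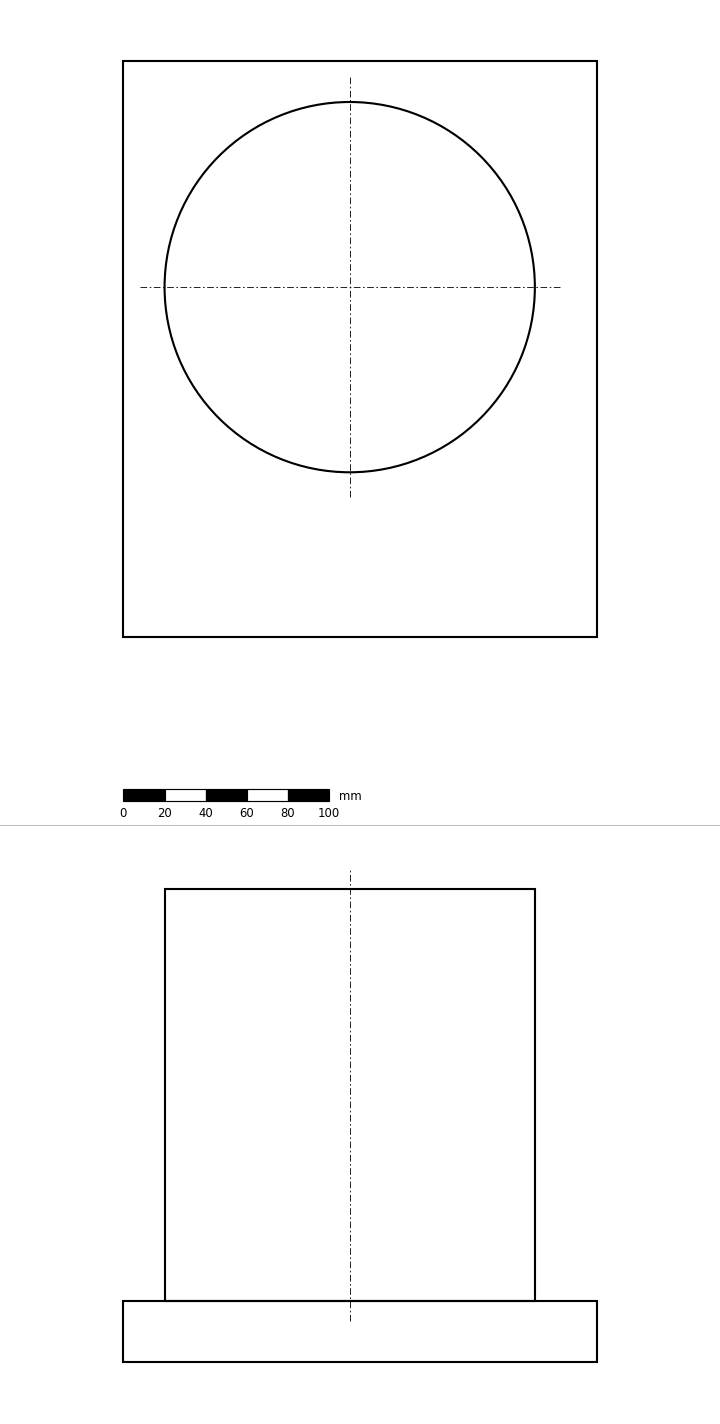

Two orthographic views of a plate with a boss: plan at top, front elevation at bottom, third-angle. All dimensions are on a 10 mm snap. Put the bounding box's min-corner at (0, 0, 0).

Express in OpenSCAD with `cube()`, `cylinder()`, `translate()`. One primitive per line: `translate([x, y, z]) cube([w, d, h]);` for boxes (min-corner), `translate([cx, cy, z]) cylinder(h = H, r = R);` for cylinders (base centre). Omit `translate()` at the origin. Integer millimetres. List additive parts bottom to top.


cube([230, 280, 30]);
translate([110, 170, 30]) cylinder(h = 200, r = 90);
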